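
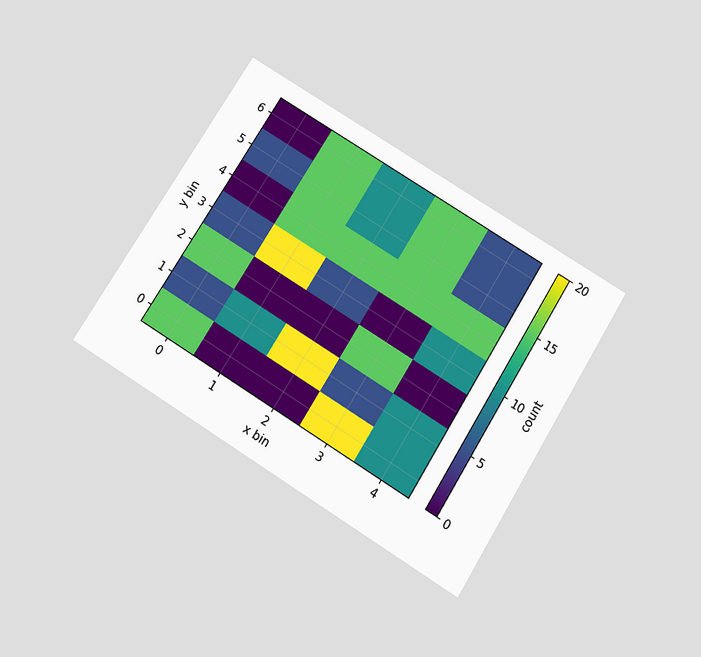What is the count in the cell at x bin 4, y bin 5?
The chart is tilted about 32° clockwise and viewed slightly from below. Matching the cell (4, 5) against the colorbar gives 5.

5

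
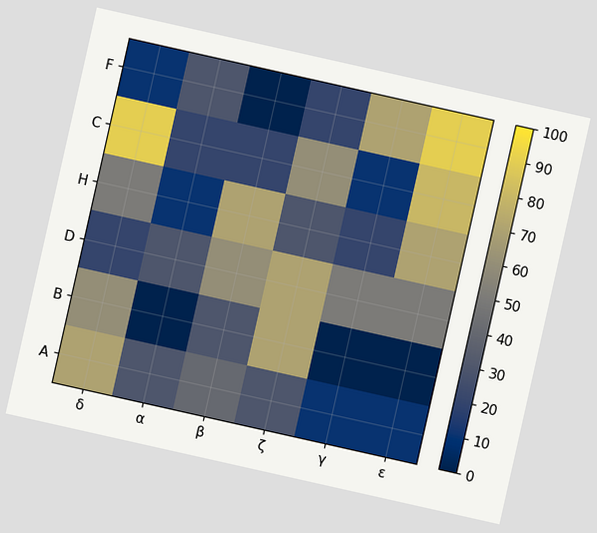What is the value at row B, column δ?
The chart is tilted about 13° clockwise. Matching cell (B, δ) against the colorbar gives 60.

60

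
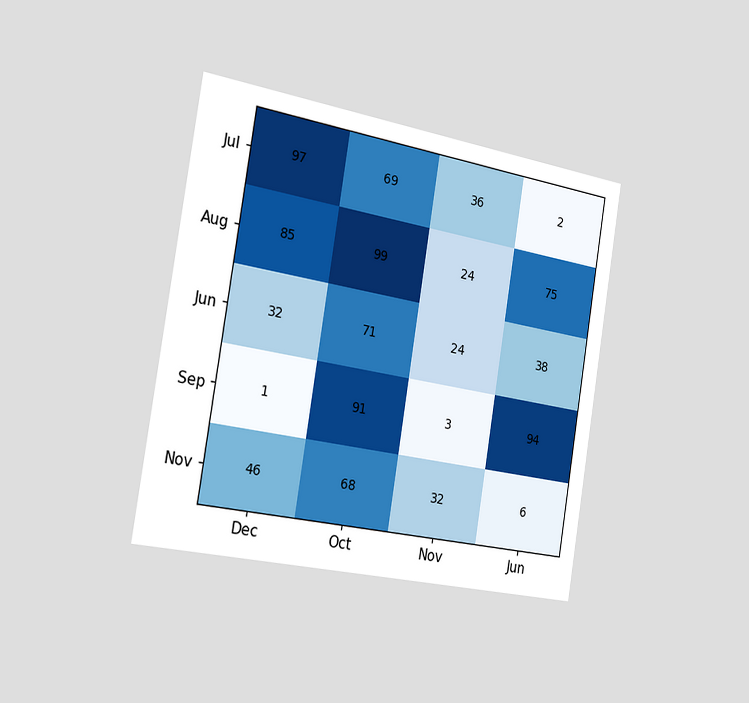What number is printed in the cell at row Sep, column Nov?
The chart is tilted about 9° clockwise and viewed slightly from the left. The (Sep, Nov) cell reads 3.

3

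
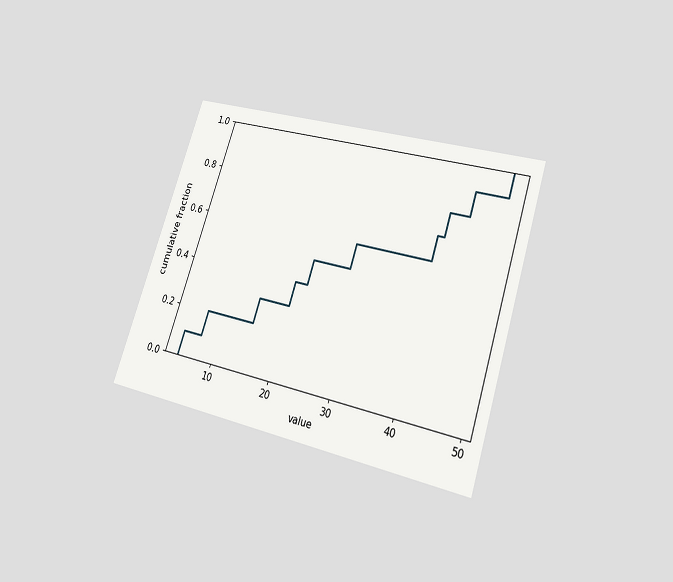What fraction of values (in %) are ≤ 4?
The chart is tilted about 18° clockwise and viewed at a slight angle. At x=4 the ECDF step is at 10%.

10%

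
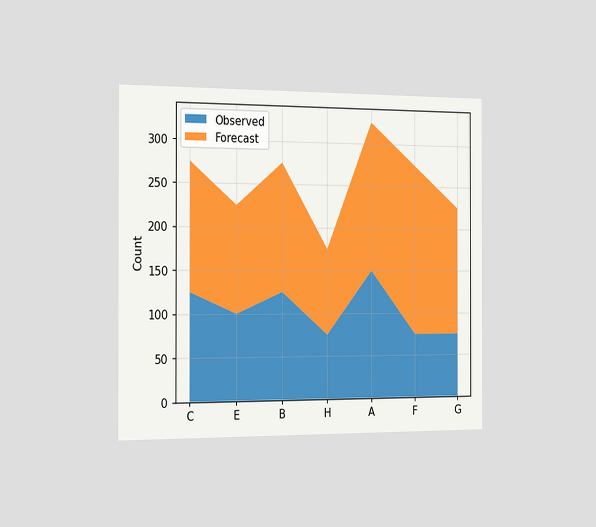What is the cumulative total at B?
275

The chart is viewed slightly from the left. The stacked total at B reaches 275.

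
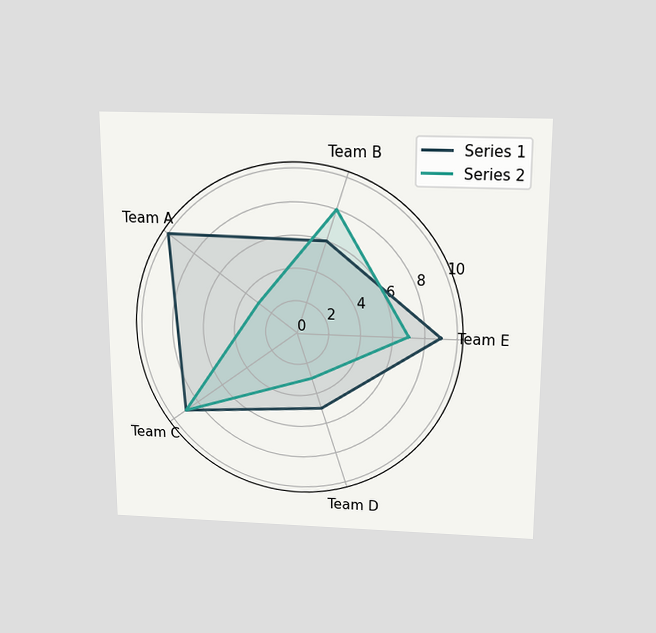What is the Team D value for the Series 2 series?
The chart is viewed slightly from above. On the Team D axis, Series 2 reaches 3.

3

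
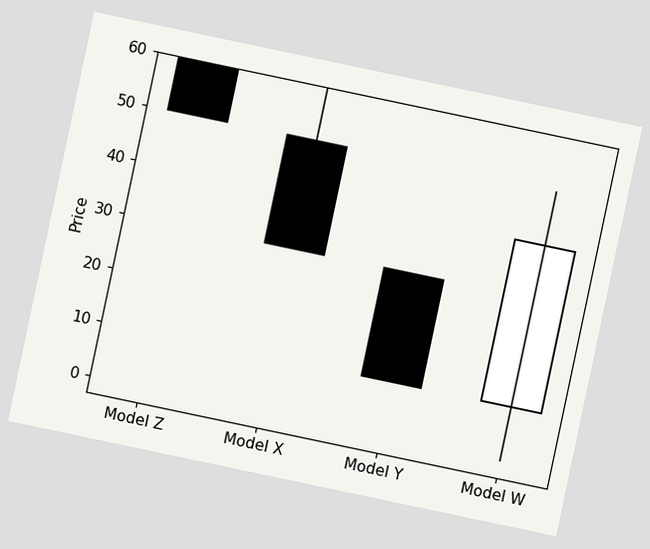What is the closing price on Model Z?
50

The chart is tilted about 12° clockwise. The Model Z candle closes at 50.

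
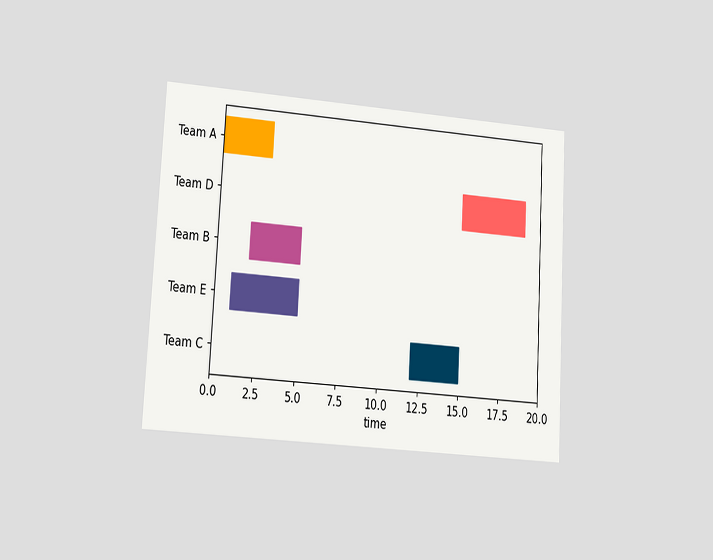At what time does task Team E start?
The chart is tilted about 3° clockwise and viewed at a slight angle. The Team E bar begins at t=1.

1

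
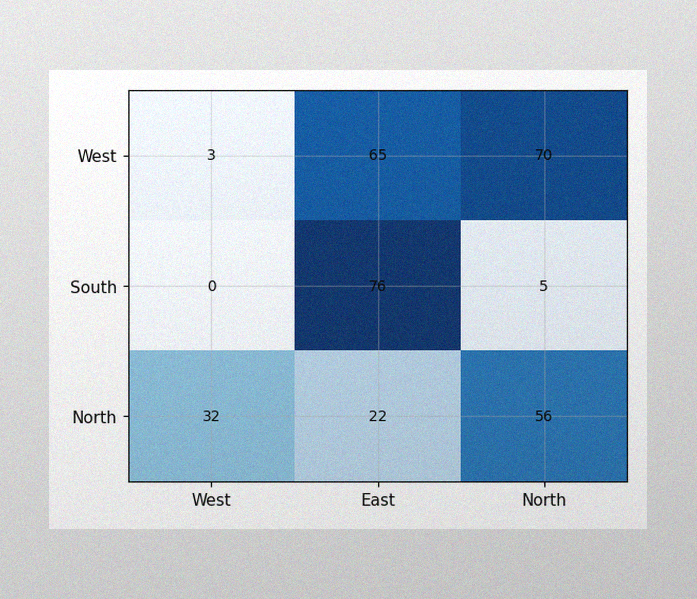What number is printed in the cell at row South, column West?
The image has some photo noise and uneven lighting. The (South, West) cell reads 0.

0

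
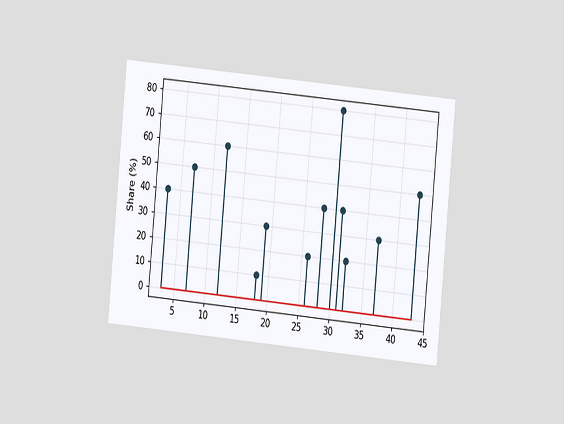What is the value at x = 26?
20%

The chart is tilted about 5° clockwise and viewed at a slight angle. The stem at x=26 reaches 20%.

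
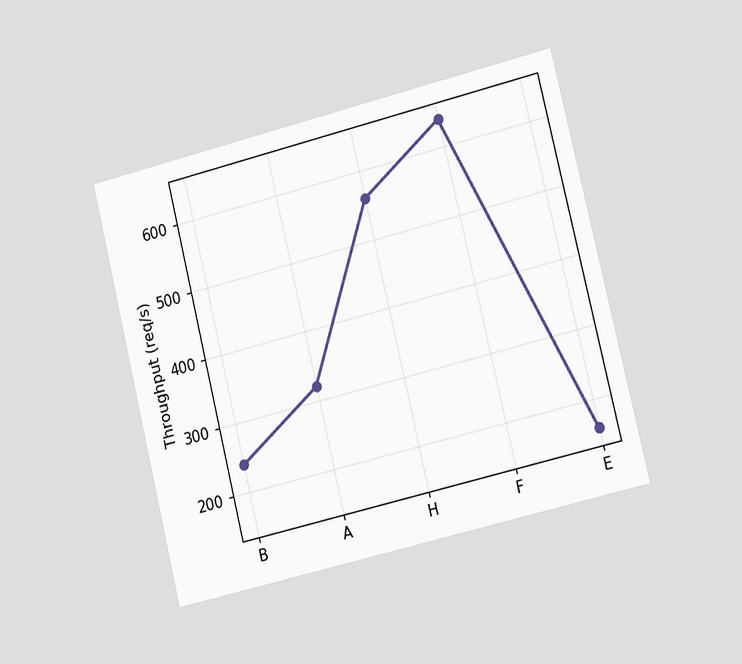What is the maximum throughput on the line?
The chart is tilted about 14° counter-clockwise and viewed slightly from the right. The highest point is at F, and reading across to the y-axis gives 640req/s.

640req/s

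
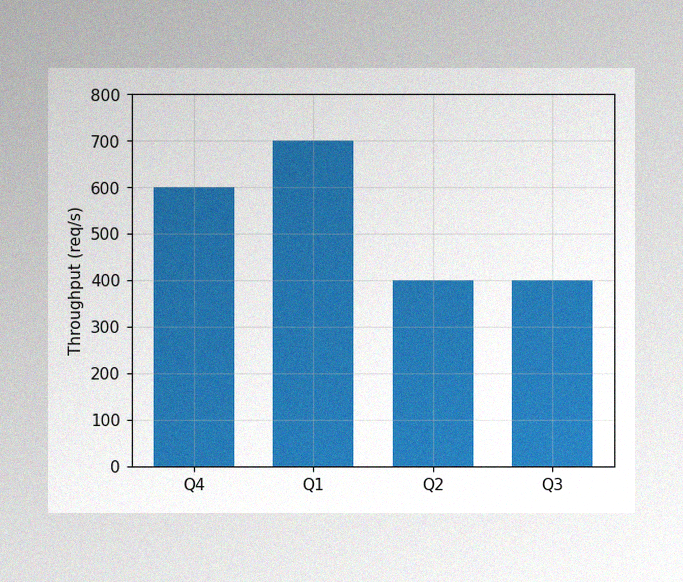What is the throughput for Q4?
The image has some photo noise and uneven lighting. Reading along the chart's y-axis, the Q4 bar reaches 600req/s.

600req/s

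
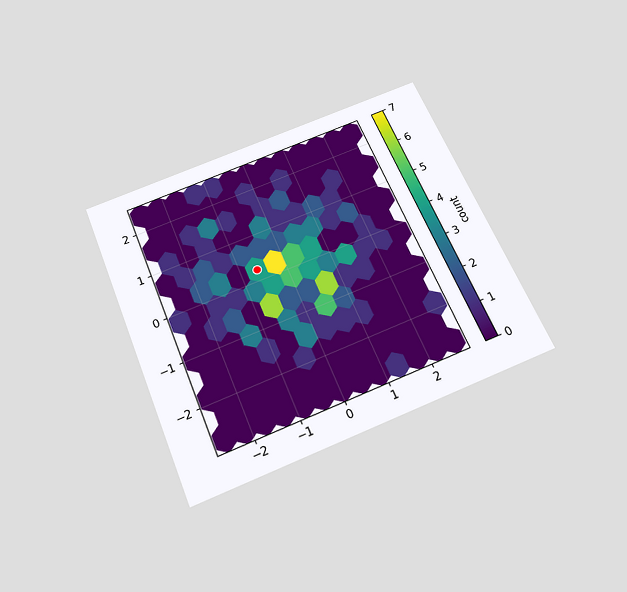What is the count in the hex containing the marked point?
4

The chart is tilted about 23° counter-clockwise and viewed slightly from below. The marked hex reads 4 on the colorbar.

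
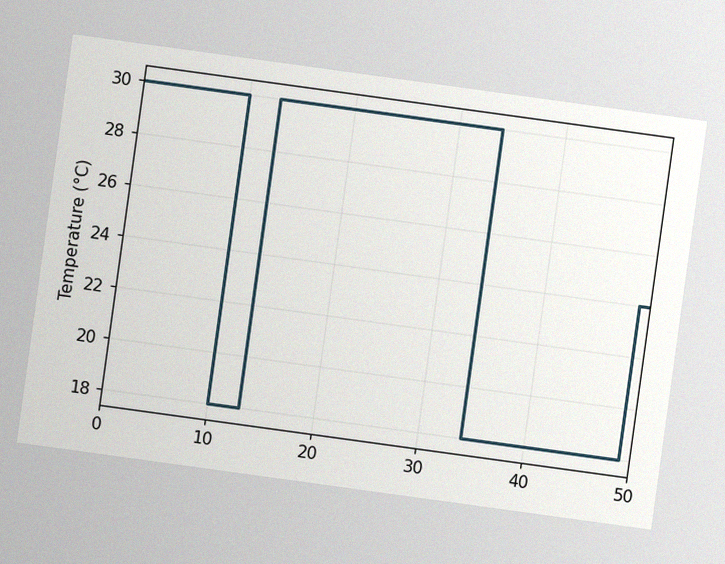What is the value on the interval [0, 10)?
30°C

The chart is tilted about 8° clockwise, with some photo noise. On [0, 10) the step sits at 30°C.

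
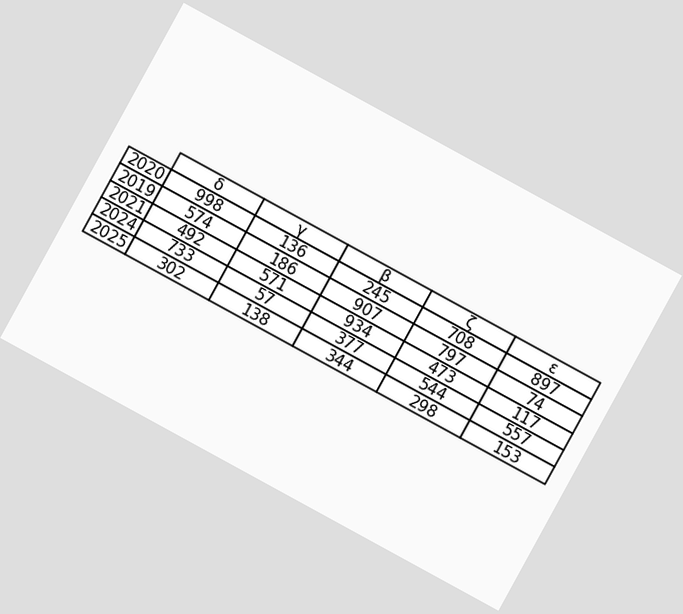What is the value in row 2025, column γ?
The chart is tilted about 29° clockwise. The (2025, γ) cell reads 138.

138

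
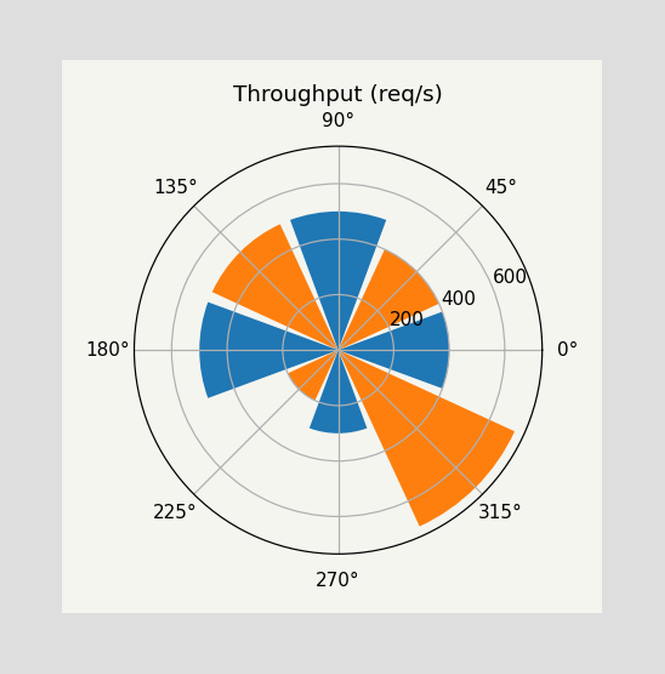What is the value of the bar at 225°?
The bar at 225° reaches 200req/s on the radial axis.

200req/s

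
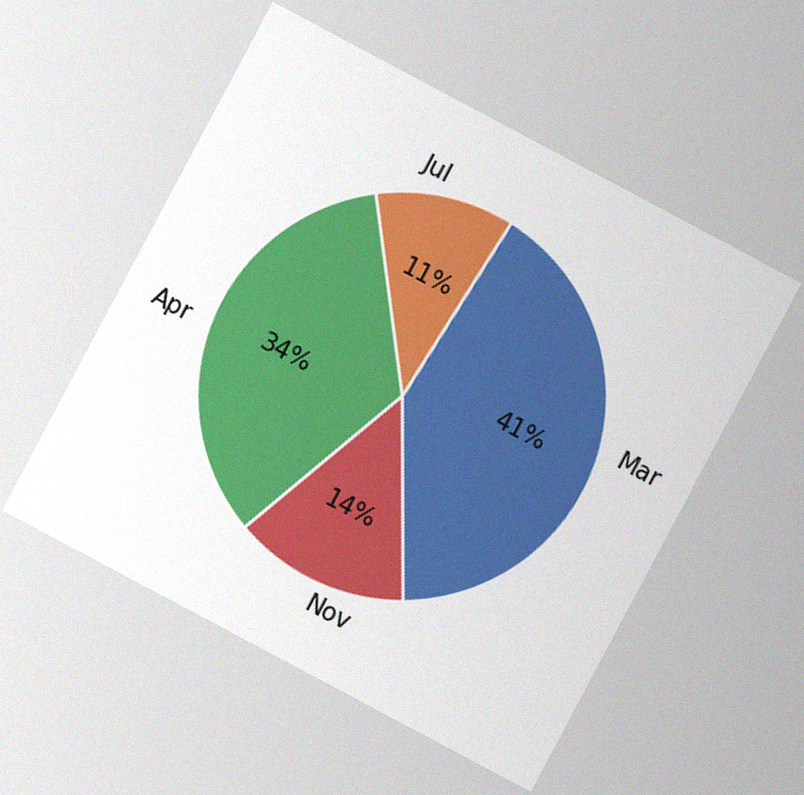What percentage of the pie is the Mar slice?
41%

The chart is tilted about 28° clockwise, with some photo noise. The Mar slice takes up 41% of the pie.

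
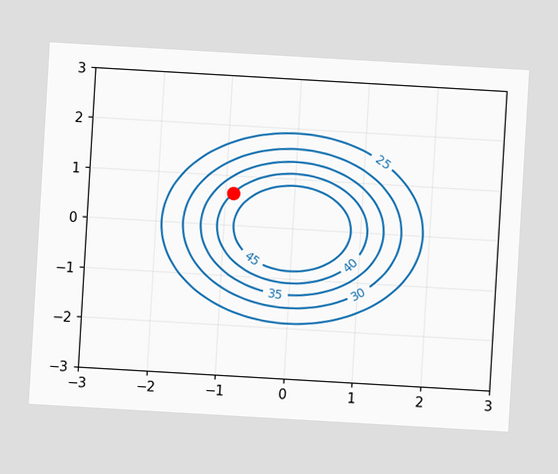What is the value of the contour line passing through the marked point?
The chart is tilted about 3° clockwise. The marked point sits on the contour labelled 40.

40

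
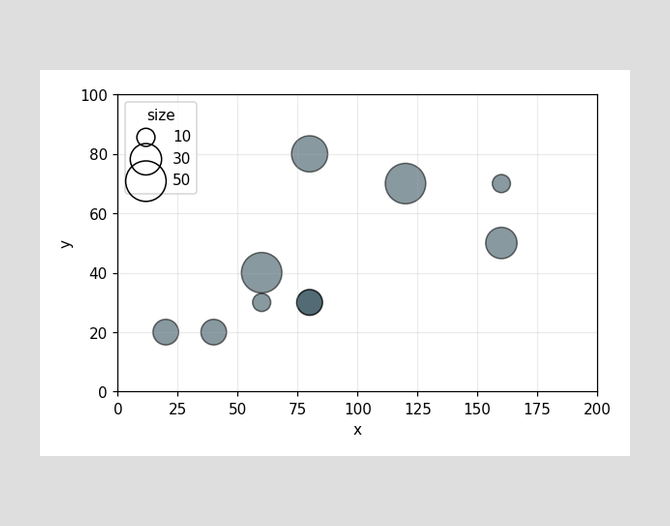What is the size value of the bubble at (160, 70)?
Matching the bubble at (160, 70) against the size legend gives 10.

10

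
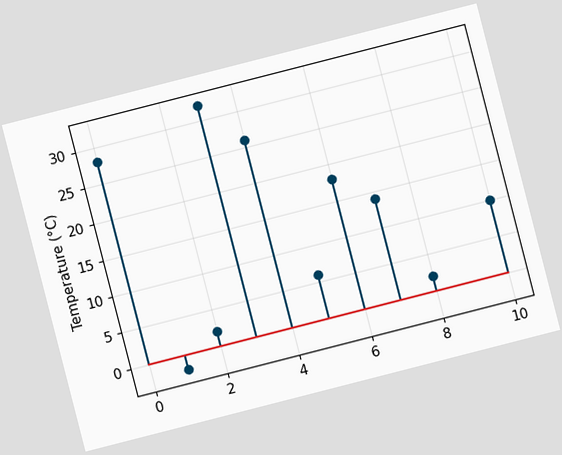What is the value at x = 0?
The chart is tilted about 14° counter-clockwise. The stem at x=0 reaches 28°C.

28°C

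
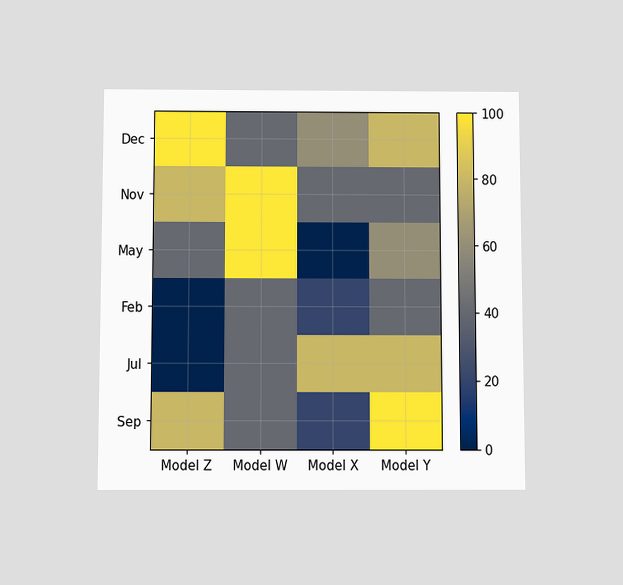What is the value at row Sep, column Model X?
20

The chart is viewed slightly from below. Matching cell (Sep, Model X) against the colorbar gives 20.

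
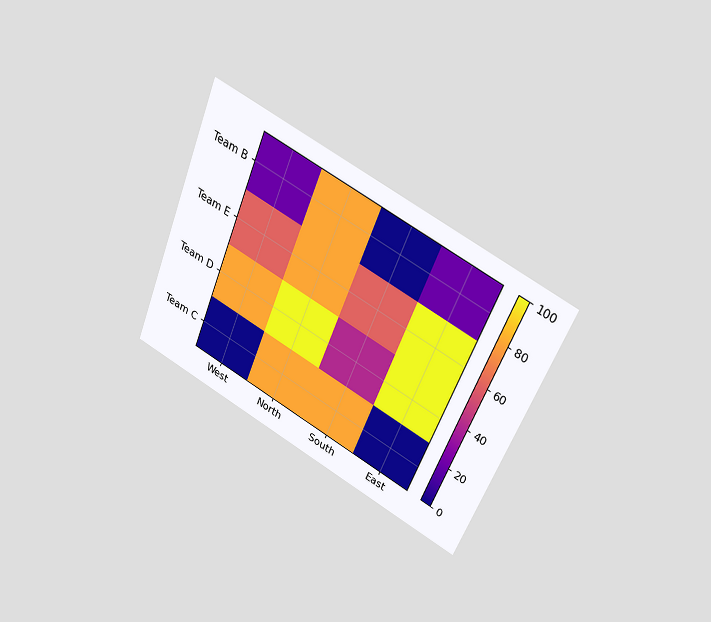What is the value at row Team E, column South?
The chart is tilted about 23° clockwise and viewed slightly from above. Matching cell (Team E, South) against the colorbar gives 60.

60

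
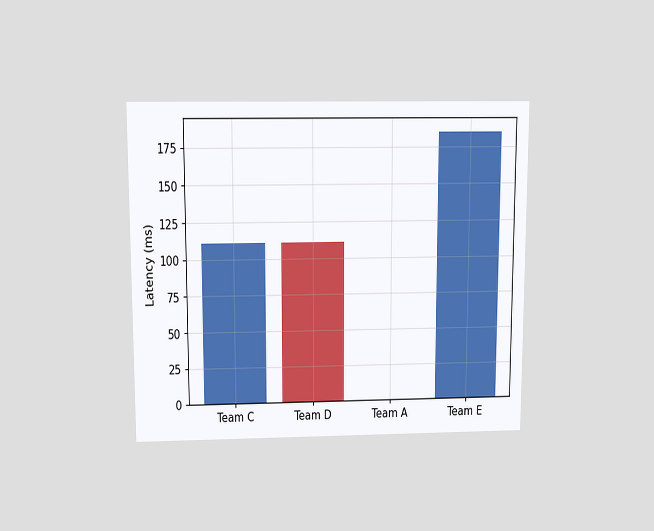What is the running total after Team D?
0ms

The chart is viewed slightly from above. After Team D the running total reaches 0ms.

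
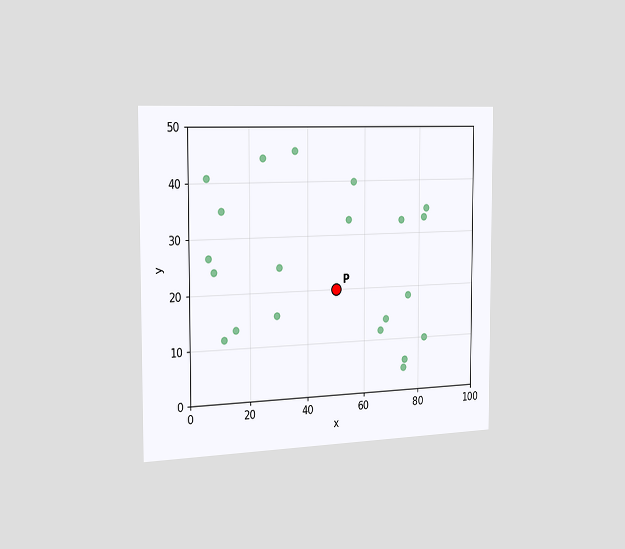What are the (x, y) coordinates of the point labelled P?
(50, 20)

The chart is viewed slightly from the left. Following the gridlines from P to each axis, P sits at (50, 20).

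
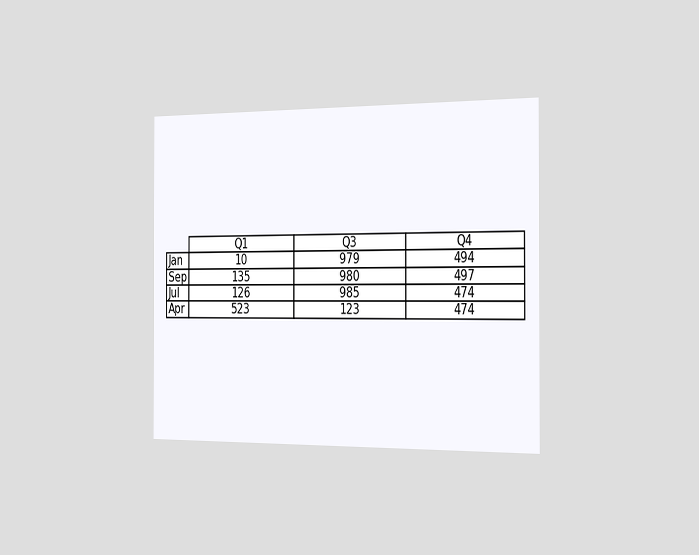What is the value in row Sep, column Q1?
The chart is viewed slightly from the right. The (Sep, Q1) cell reads 135.

135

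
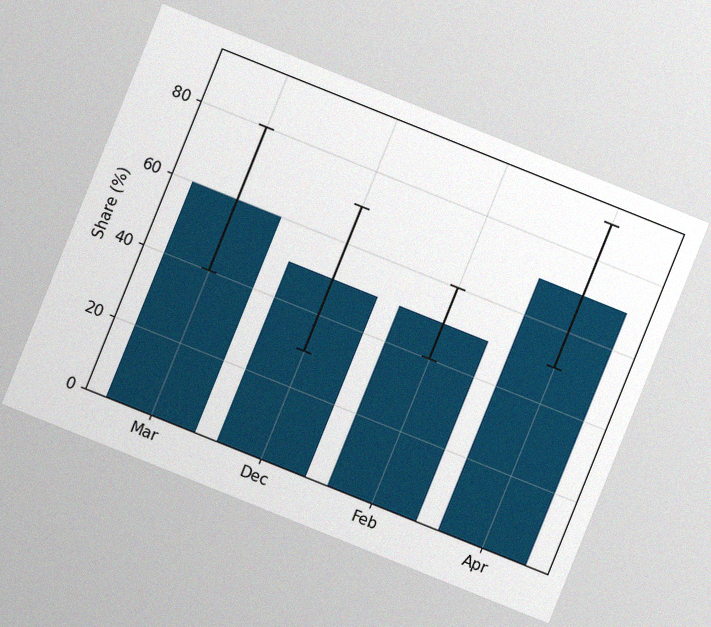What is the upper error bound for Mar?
80%

The chart is tilted about 22° clockwise, with some photo noise. The Mar bar's upper whisker reaches 80%.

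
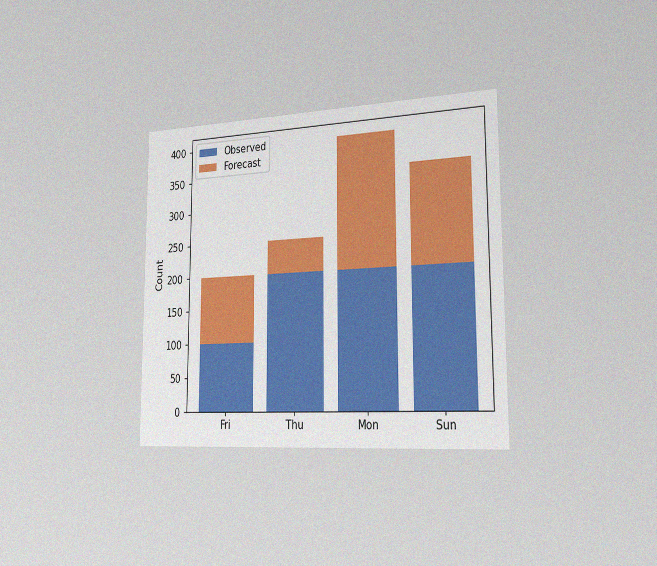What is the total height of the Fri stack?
200

The chart is viewed slightly from the right, with some photo noise. The Fri stack's top reaches 200 on the y-axis.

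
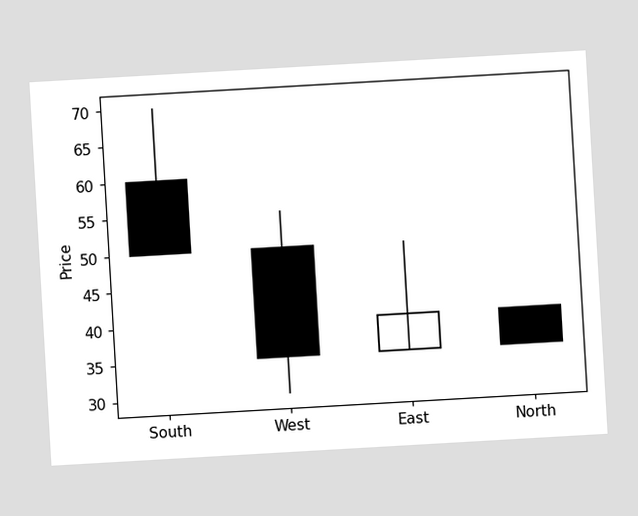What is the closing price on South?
The chart is tilted about 3° counter-clockwise. The South candle closes at 50.

50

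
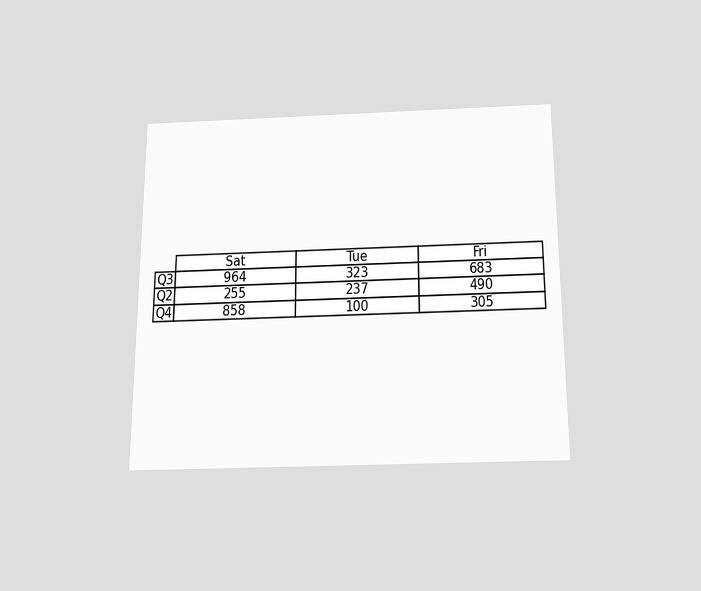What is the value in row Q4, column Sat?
858

The chart is viewed slightly from below. The (Q4, Sat) cell reads 858.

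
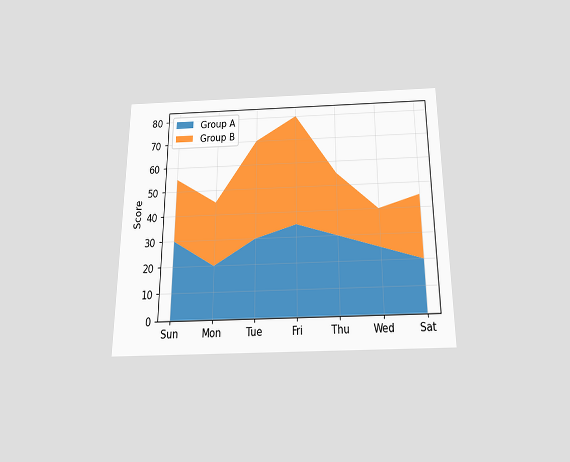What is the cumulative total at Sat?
45

The chart is viewed slightly from below. The stacked total at Sat reaches 45.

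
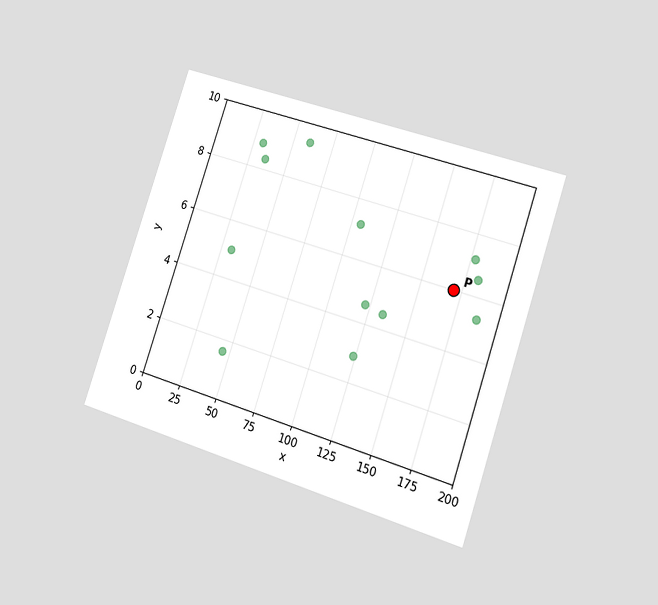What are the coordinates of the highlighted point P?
(170, 6)

The chart is tilted about 18° clockwise and viewed slightly from the right. Following the gridlines from P to each axis, P sits at (170, 6).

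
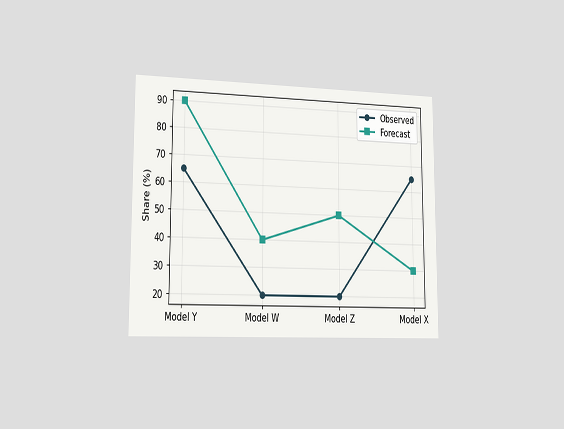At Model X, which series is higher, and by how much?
The chart is viewed slightly from the left. At Model X, Observed sits above the other line by 35%.

Observed, by 35%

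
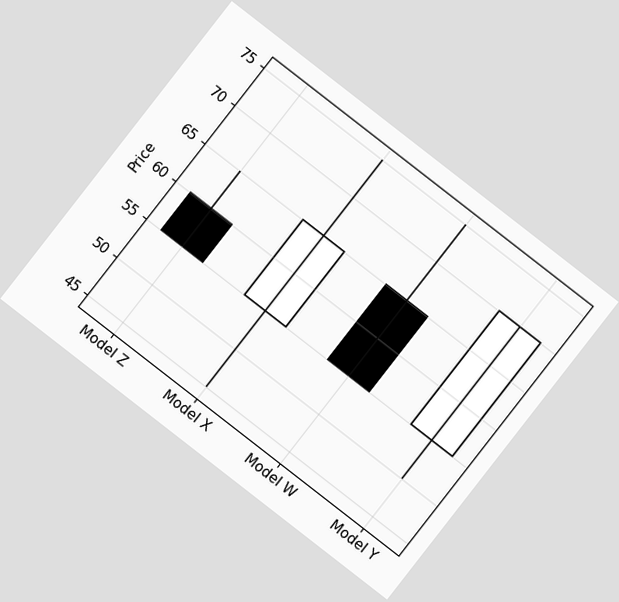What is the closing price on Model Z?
55

The chart is tilted about 38° clockwise. The Model Z candle closes at 55.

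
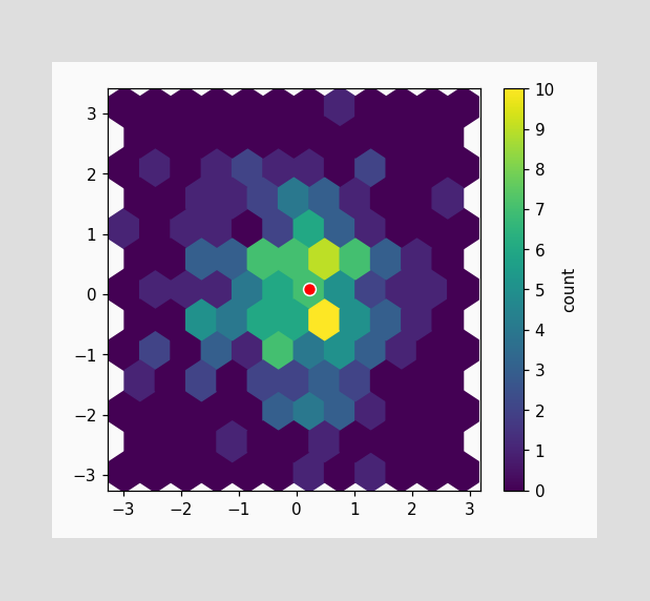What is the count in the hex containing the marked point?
The marked hex reads 7 on the colorbar.

7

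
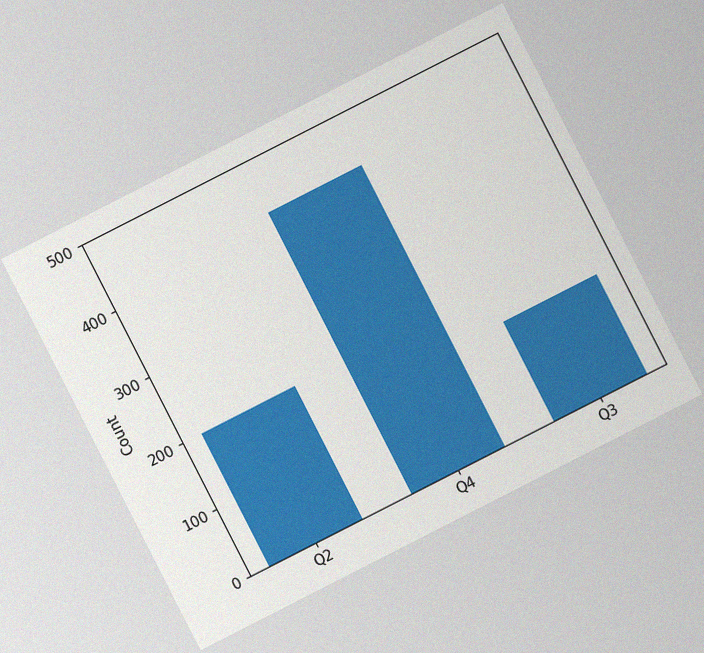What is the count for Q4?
The chart is tilted about 27° counter-clockwise, with some photo noise. Reading along the chart's y-axis, the Q4 bar reaches 425.

425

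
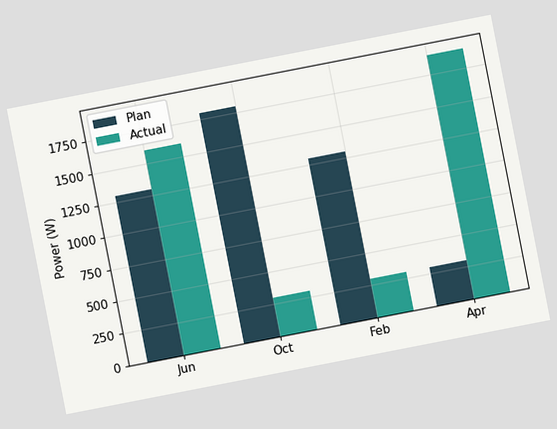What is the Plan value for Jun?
The chart is tilted about 11° counter-clockwise. The Plan bar at Jun reaches 1300W on the y-axis.

1300W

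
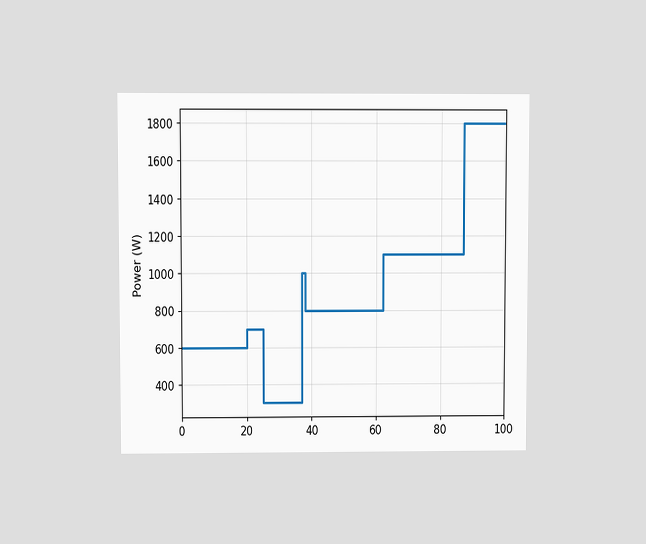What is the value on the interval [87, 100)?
The chart is viewed at a slight angle. On [87, 100) the step sits at 1800W.

1800W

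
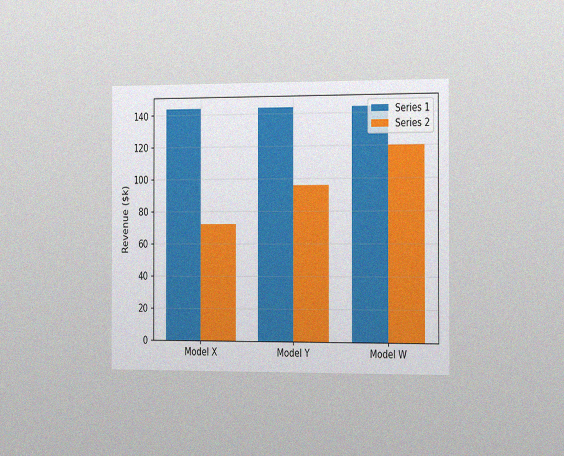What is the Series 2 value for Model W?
$120k

The chart is viewed slightly from the right, with some photo noise. The Series 2 bar at Model W reaches $120k on the y-axis.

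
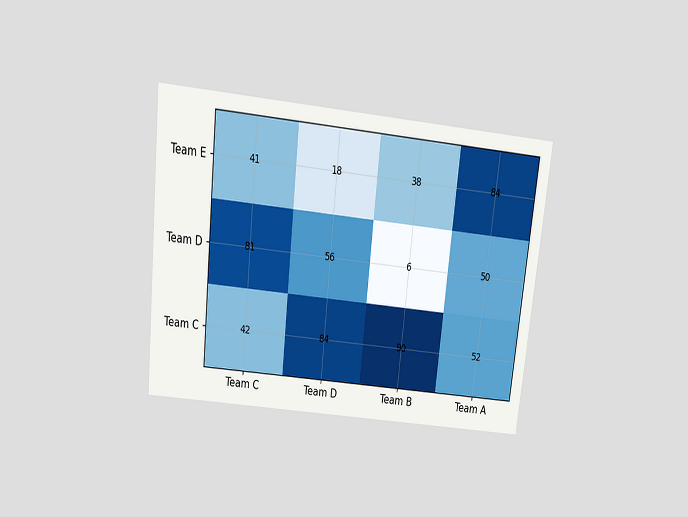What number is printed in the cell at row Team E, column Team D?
The chart is tilted about 6° clockwise and viewed slightly from above. The (Team E, Team D) cell reads 18.

18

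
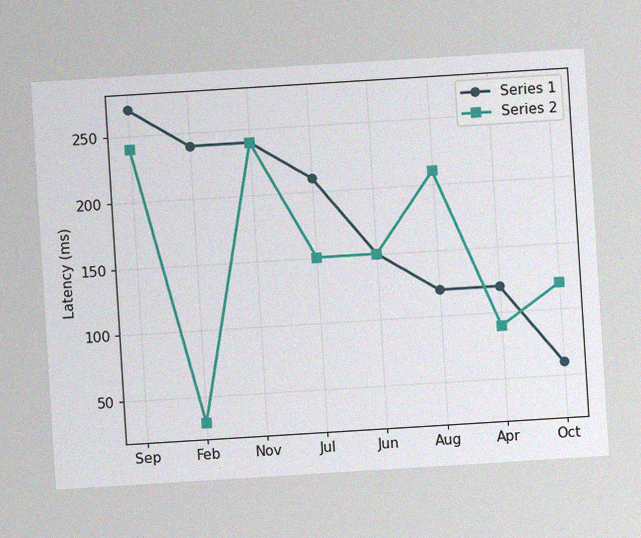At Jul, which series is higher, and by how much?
The chart is tilted about 4° counter-clockwise, with some photo noise. At Jul, Series 1 sits above the other line by 60ms.

Series 1, by 60ms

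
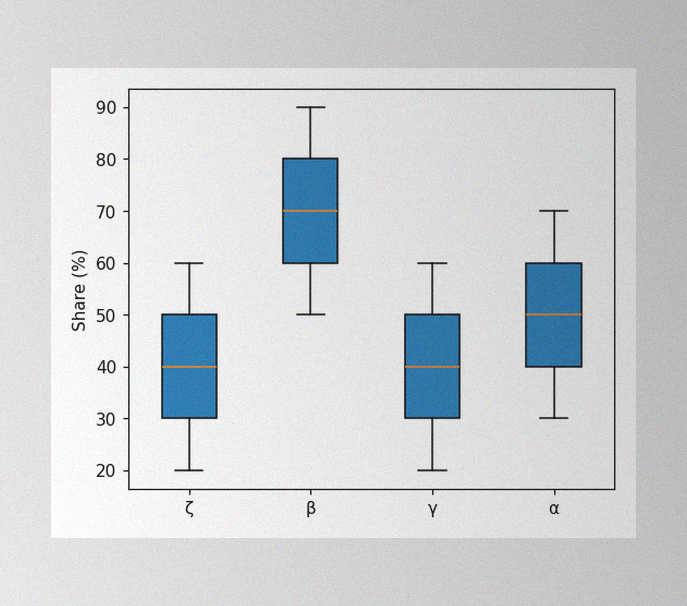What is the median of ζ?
The image has some photo noise and uneven lighting. The median line in the ζ box sits at 40%.

40%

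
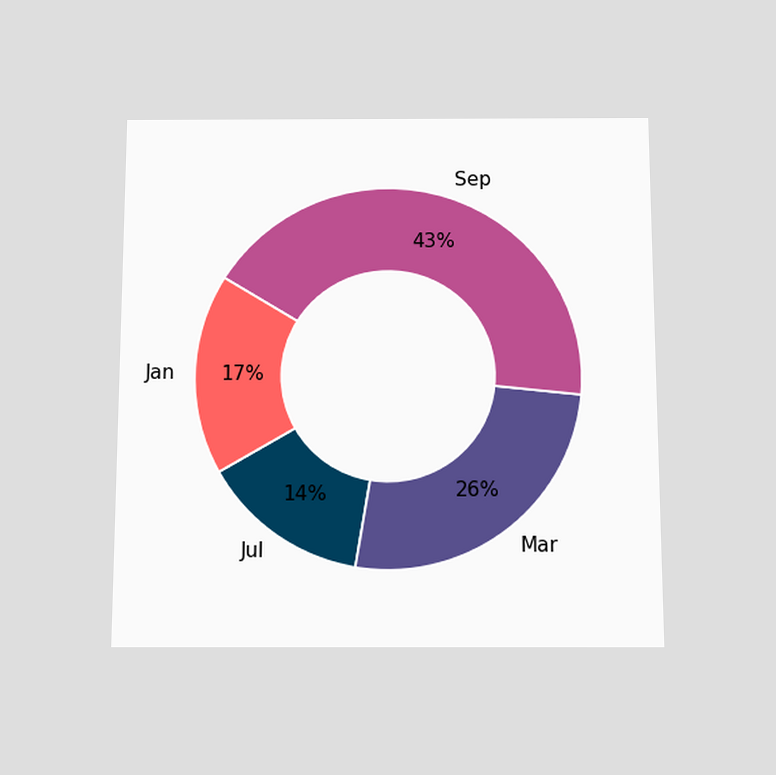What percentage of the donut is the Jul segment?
The chart is viewed slightly from below. The Jul segment takes up 14% of the ring.

14%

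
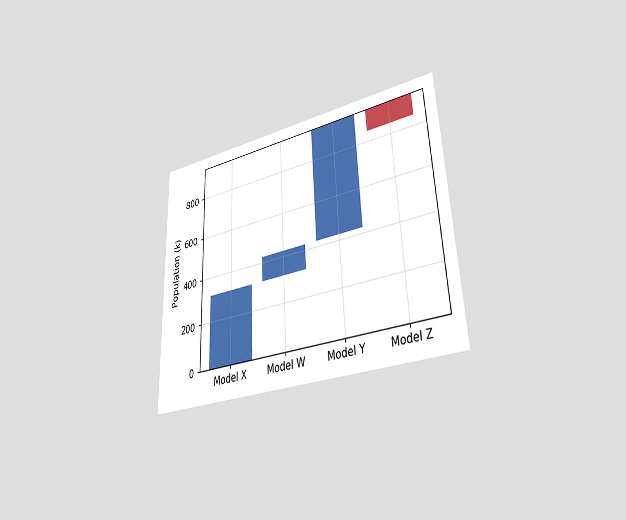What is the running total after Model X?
The chart is tilted about 2° counter-clockwise and viewed at a slight angle. After Model X the running total reaches 318k.

318k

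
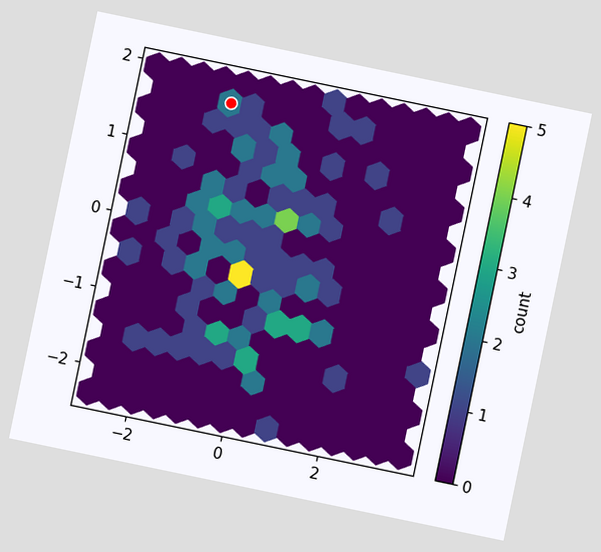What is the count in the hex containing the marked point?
2

The chart is tilted about 12° clockwise. The marked hex reads 2 on the colorbar.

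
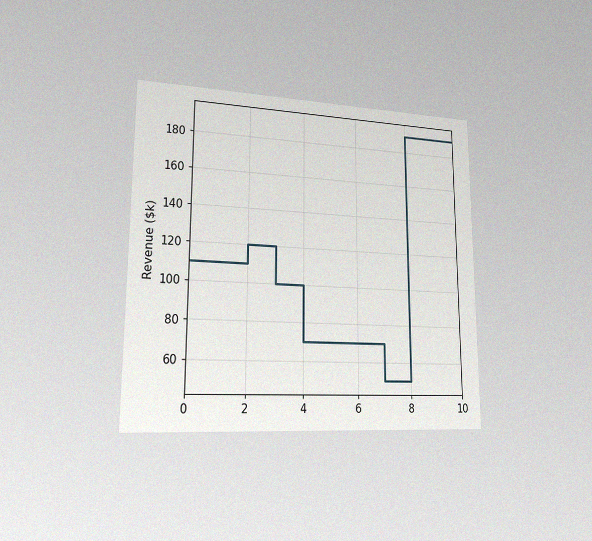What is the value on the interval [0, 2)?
$110k

The chart is viewed slightly from the left, with some photo noise. On [0, 2) the step sits at $110k.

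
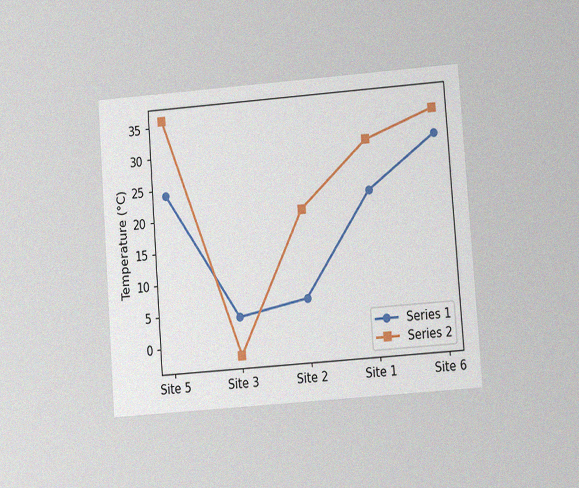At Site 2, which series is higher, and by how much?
Series 2, by 14°C

The chart is tilted about 4° counter-clockwise and viewed at a slight angle, with some photo noise. At Site 2, Series 2 sits above the other line by 14°C.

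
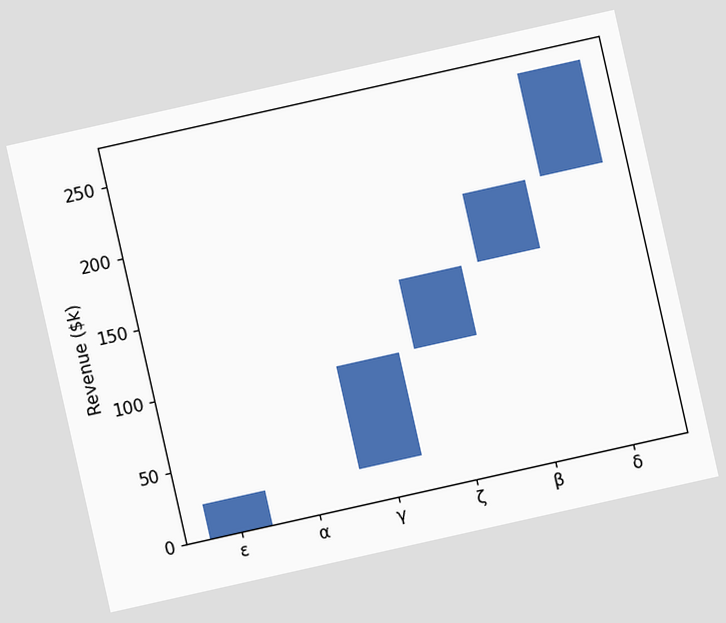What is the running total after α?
The chart is tilted about 13° counter-clockwise. After α the running total reaches $24k.

$24k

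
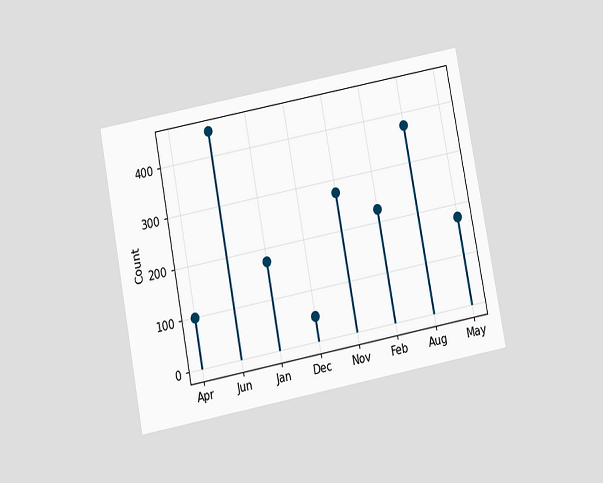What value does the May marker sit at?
175

The chart is tilted about 11° counter-clockwise and viewed slightly from below. The May marker sits at 175.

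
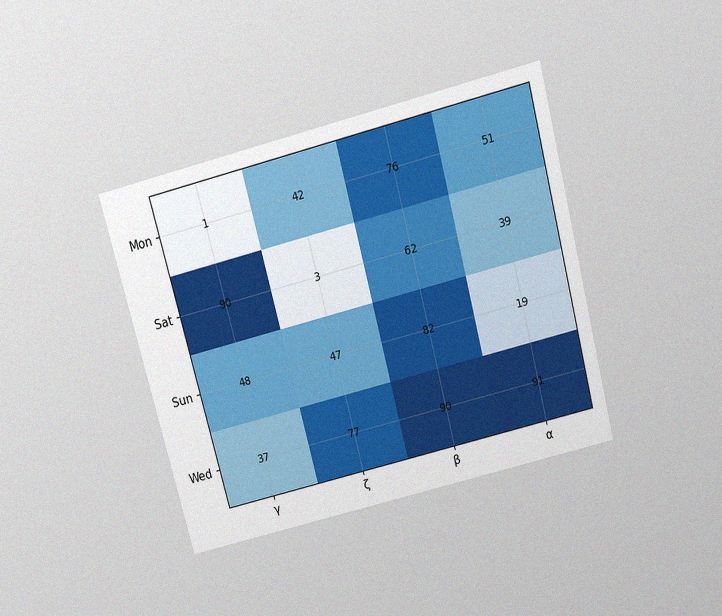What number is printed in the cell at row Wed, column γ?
37

The chart is tilted about 15° counter-clockwise and viewed slightly from above, with some photo noise. The (Wed, γ) cell reads 37.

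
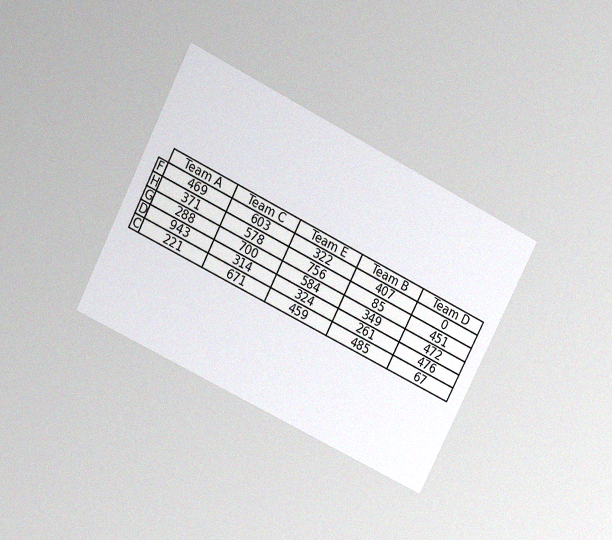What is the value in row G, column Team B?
The chart is tilted about 27° clockwise and viewed slightly from above, with some photo noise. The (G, Team B) cell reads 349.

349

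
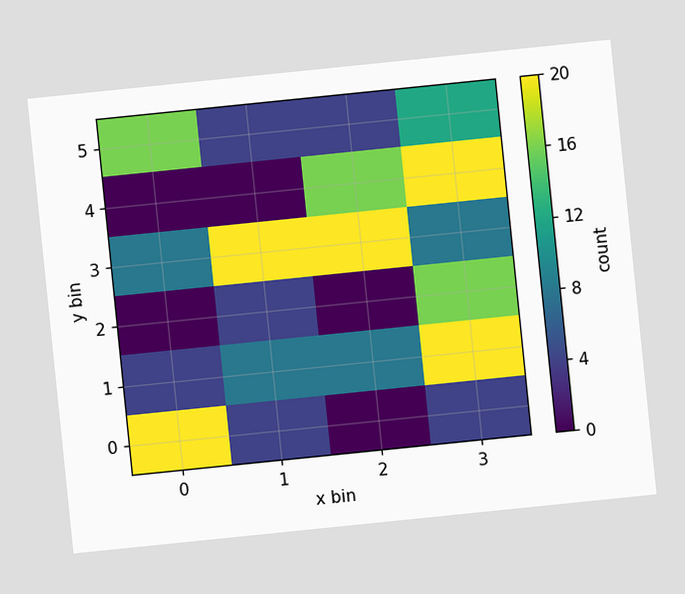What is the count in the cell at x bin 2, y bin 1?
The chart is tilted about 6° counter-clockwise. Matching the cell (2, 1) against the colorbar gives 8.

8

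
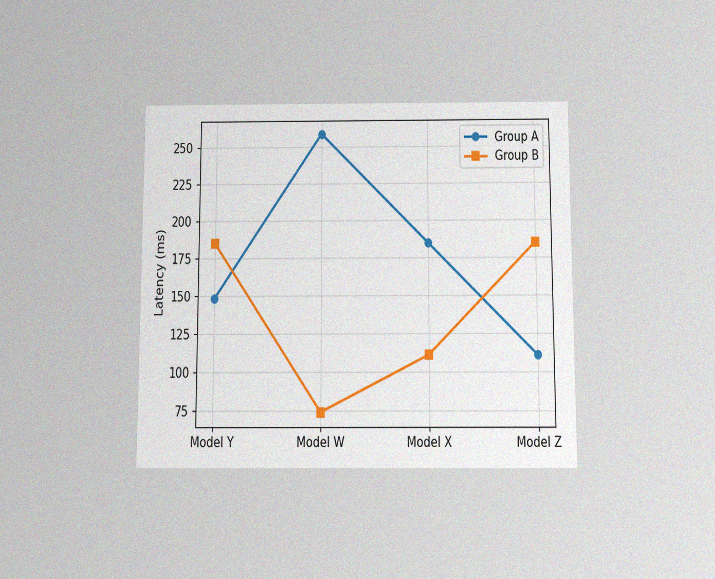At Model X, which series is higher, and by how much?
Group A, by 74ms

The chart is viewed slightly from below, with some photo noise. At Model X, Group A sits above the other line by 74ms.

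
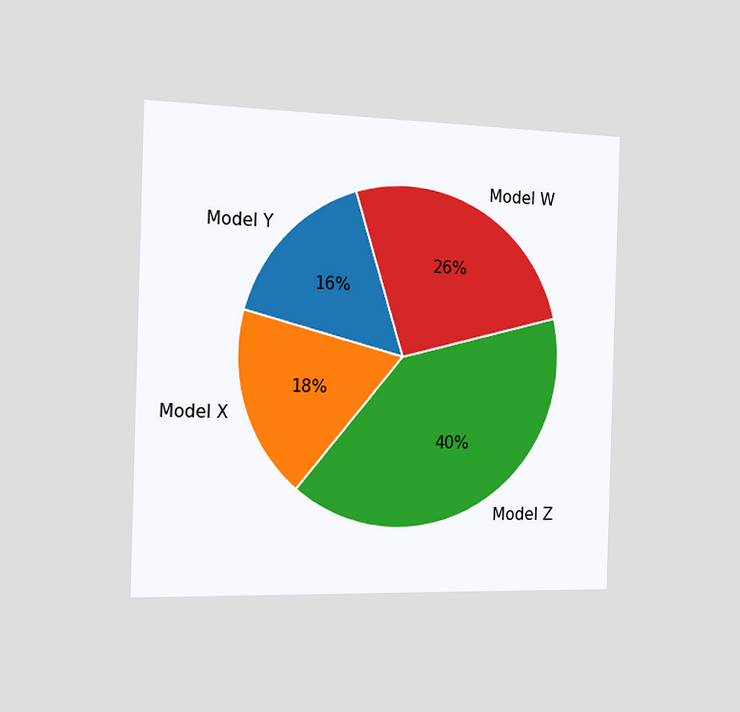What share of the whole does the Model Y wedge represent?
The chart is viewed slightly from the left. The Model Y slice takes up 16% of the pie.

16%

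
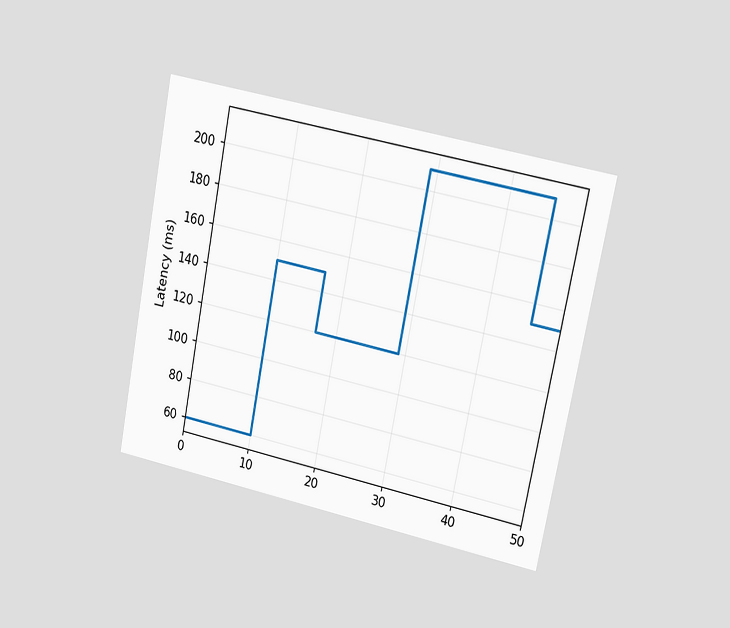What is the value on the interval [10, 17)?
The chart is tilted about 11° clockwise and viewed at a slight angle. On [10, 17) the step sits at 150ms.

150ms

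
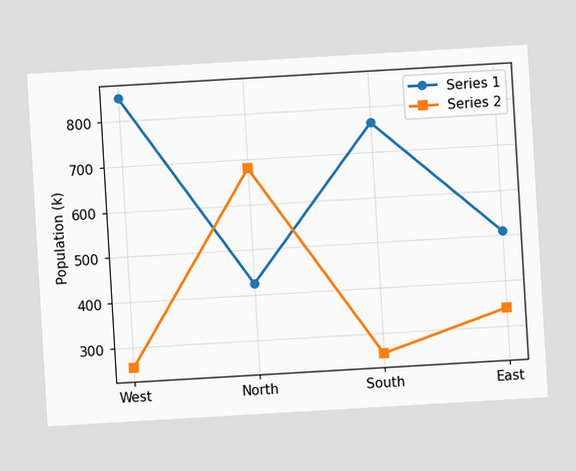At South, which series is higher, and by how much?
The chart is tilted about 3° counter-clockwise. At South, Series 1 sits above the other line by 510k.

Series 1, by 510k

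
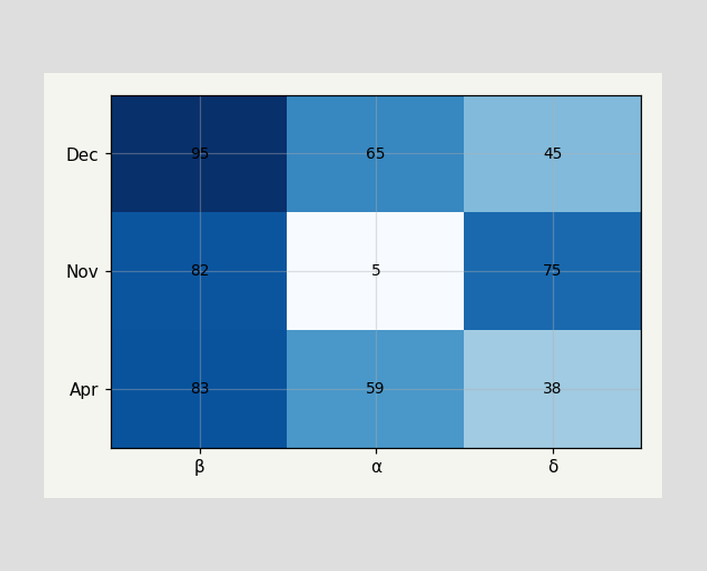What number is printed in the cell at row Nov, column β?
The (Nov, β) cell reads 82.

82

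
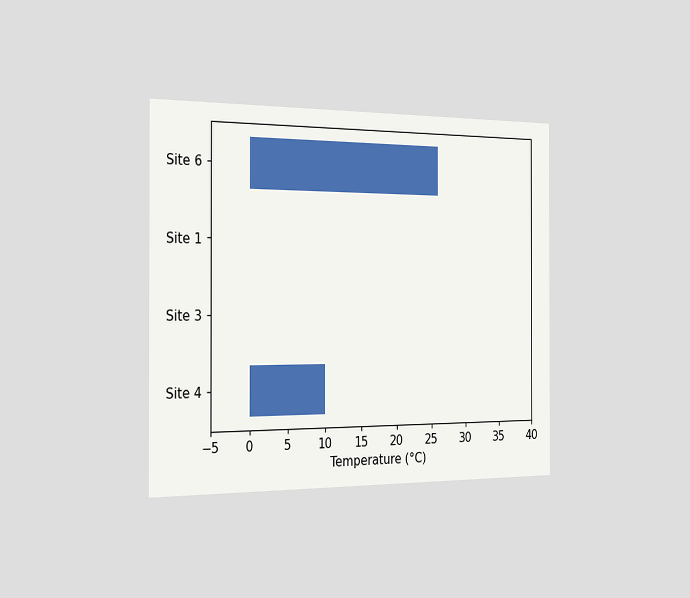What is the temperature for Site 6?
26°C

The chart is viewed slightly from the left. Reading along the chart's x-axis, the Site 6 bar reaches 26°C.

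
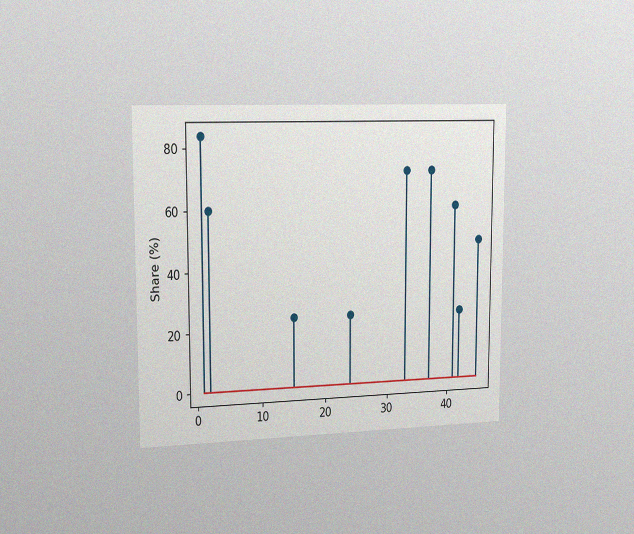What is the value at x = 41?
The chart is viewed slightly from the left, with some photo noise. The stem at x=41 reaches 60%.

60%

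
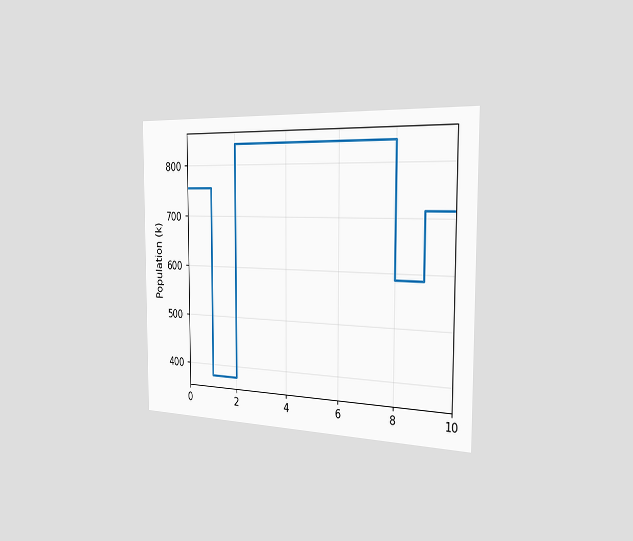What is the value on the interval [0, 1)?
756k

The chart is viewed slightly from the right. On [0, 1) the step sits at 756k.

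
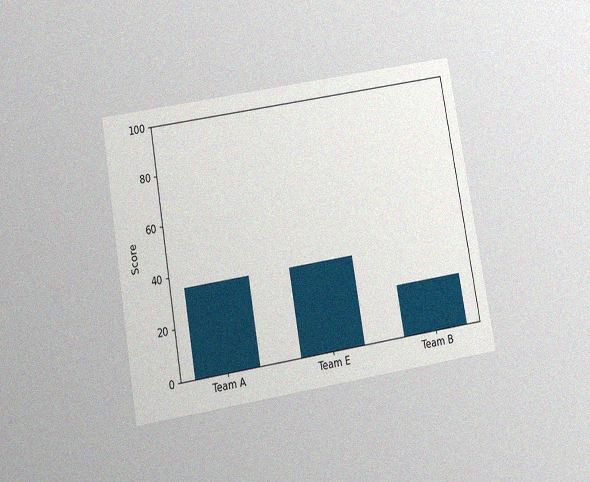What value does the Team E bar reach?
The chart is tilted about 10° counter-clockwise and viewed slightly from below, with some photo noise. Reading along the chart's y-axis, the Team E bar reaches 35.

35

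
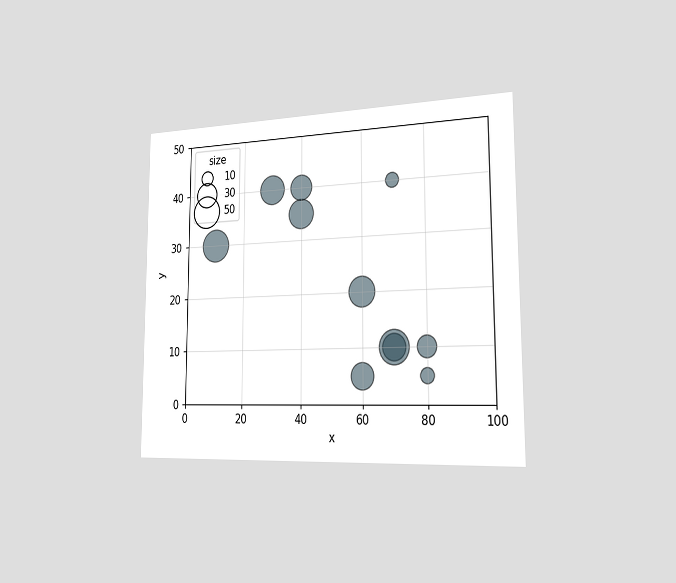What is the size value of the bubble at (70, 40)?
The chart is viewed slightly from the right. Matching the bubble at (70, 40) against the size legend gives 10.

10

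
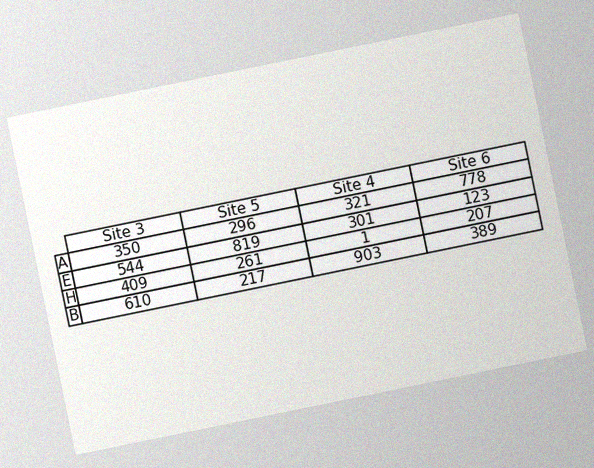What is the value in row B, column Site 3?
610

The chart is tilted about 12° counter-clockwise, with some photo noise. The (B, Site 3) cell reads 610.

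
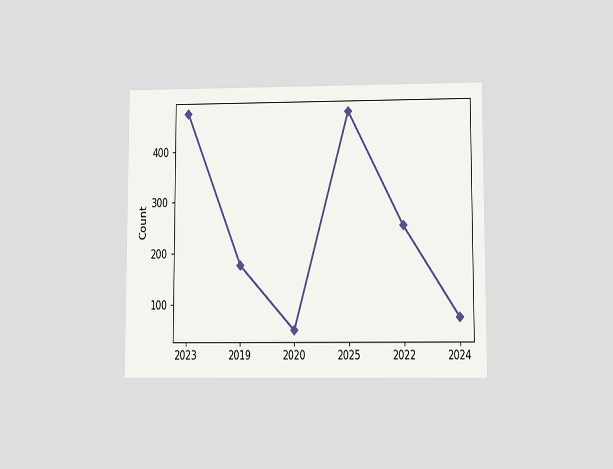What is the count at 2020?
The chart is viewed at a slight angle. At 2020, the line is at 50.

50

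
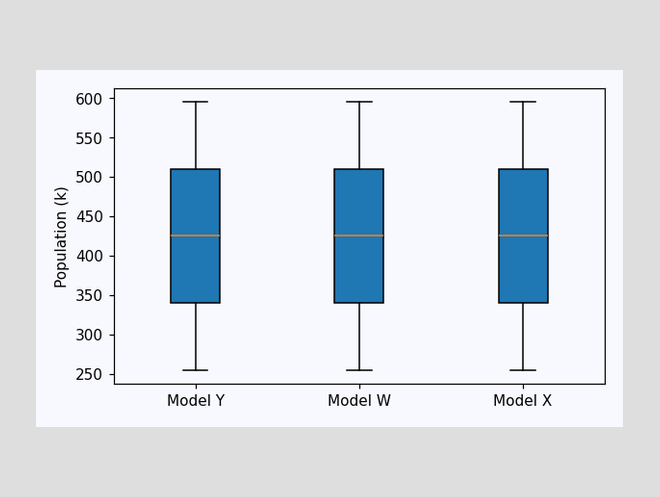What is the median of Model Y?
The median line in the Model Y box sits at 425k.

425k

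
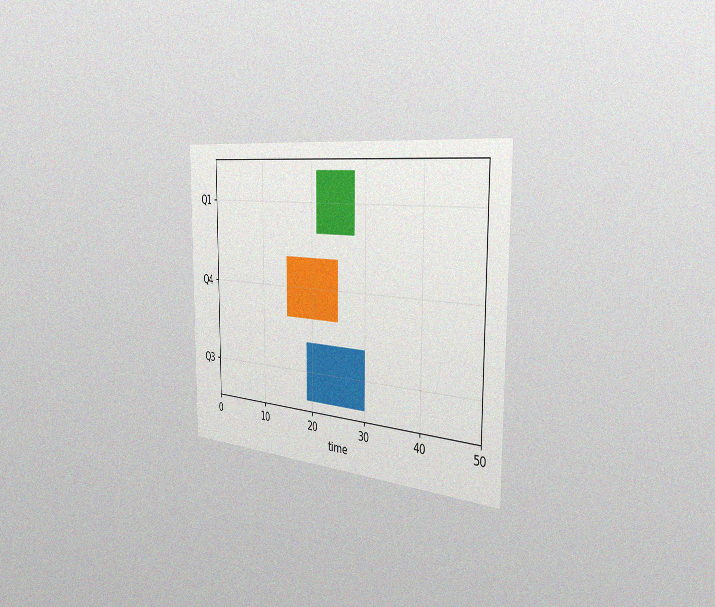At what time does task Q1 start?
21

The chart is viewed slightly from the right, with some photo noise. The Q1 bar begins at t=21.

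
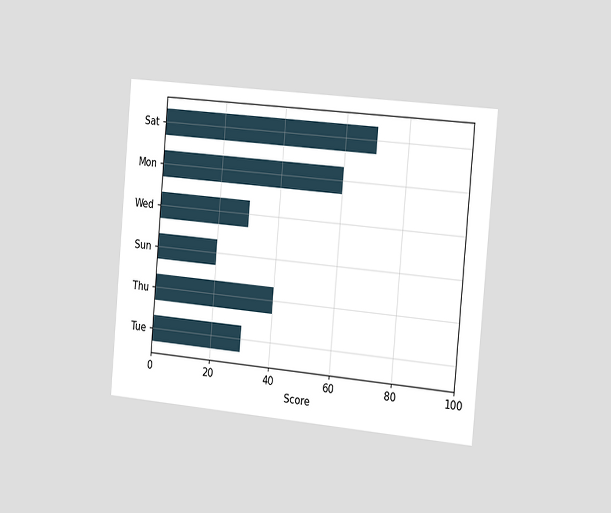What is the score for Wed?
The chart is tilted about 5° clockwise and viewed slightly from the right. Reading along the chart's x-axis, the Wed bar reaches 30.

30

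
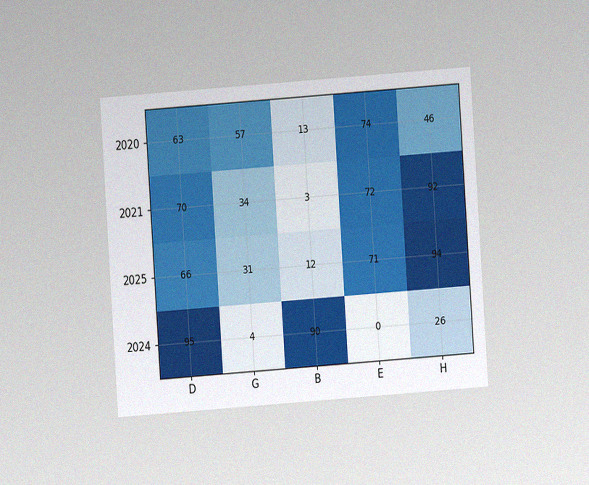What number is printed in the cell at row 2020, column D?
The chart is tilted about 4° counter-clockwise and viewed at a slight angle, with some photo noise. The (2020, D) cell reads 63.

63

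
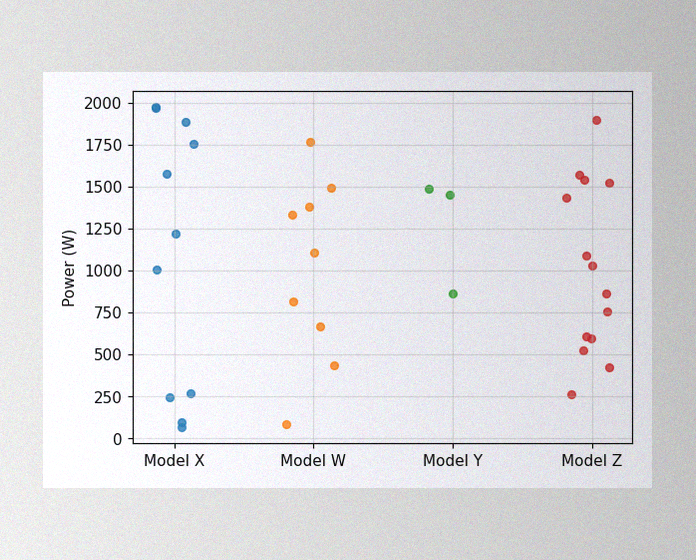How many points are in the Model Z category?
The image has some photo noise and uneven lighting. Counting the markers in the Model Z column gives 14.

14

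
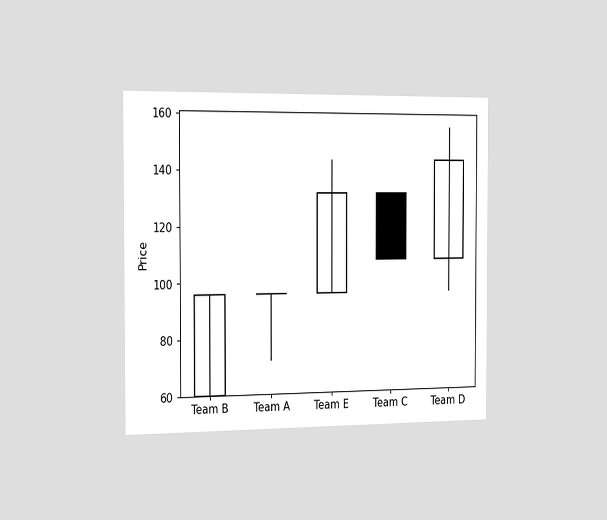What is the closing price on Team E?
The chart is viewed slightly from the left. The Team E candle closes at 132.

132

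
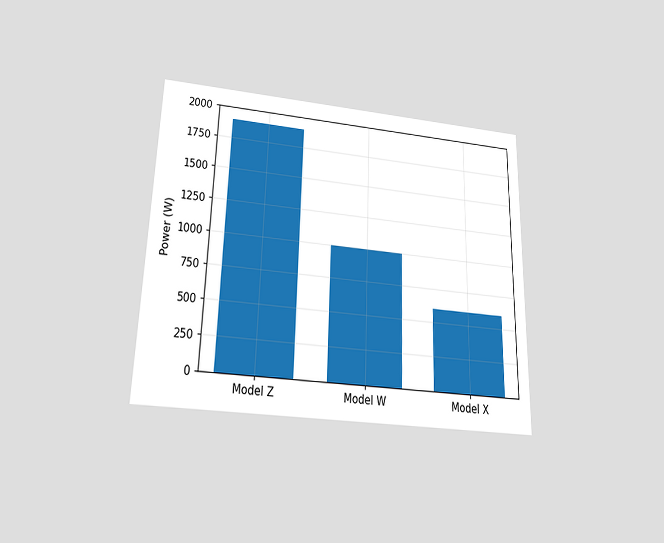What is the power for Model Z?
1900W

The chart is viewed slightly from below. Reading along the chart's y-axis, the Model Z bar reaches 1900W.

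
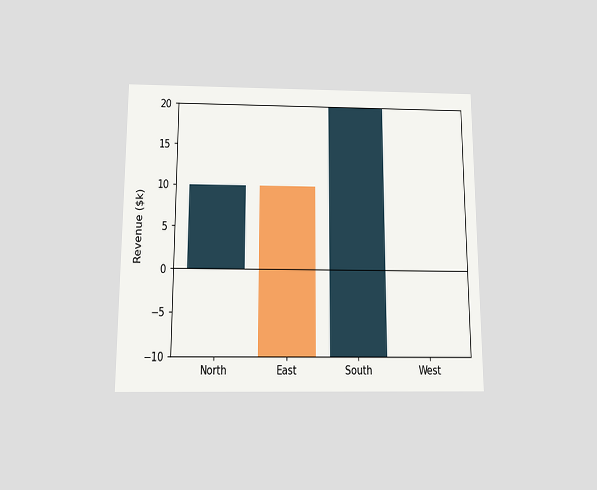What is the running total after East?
$-10k

The chart is viewed slightly from below. After East the running total reaches $-10k.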